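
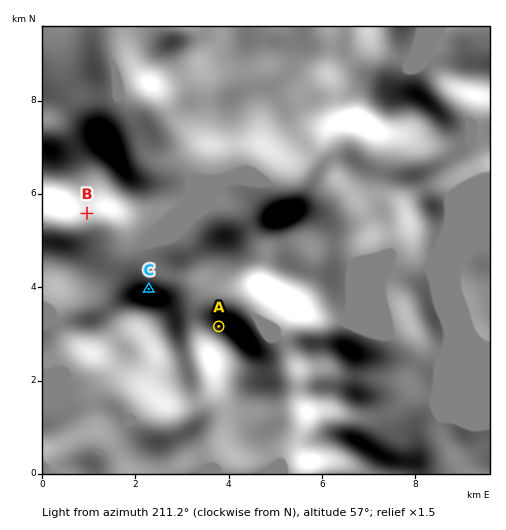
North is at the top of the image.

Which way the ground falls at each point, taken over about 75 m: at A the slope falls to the N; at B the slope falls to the S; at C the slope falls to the N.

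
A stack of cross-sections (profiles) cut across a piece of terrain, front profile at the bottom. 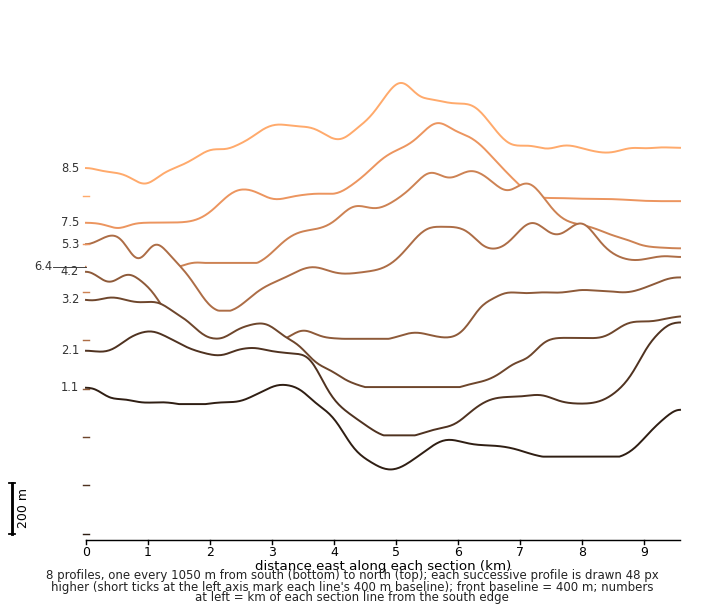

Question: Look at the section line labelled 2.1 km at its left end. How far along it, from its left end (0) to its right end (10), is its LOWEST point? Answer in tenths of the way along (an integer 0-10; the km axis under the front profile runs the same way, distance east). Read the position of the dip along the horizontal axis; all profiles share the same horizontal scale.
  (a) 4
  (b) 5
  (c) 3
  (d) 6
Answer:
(b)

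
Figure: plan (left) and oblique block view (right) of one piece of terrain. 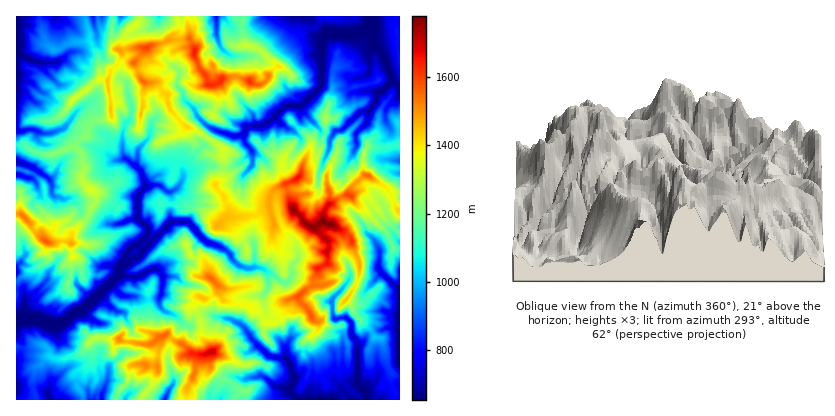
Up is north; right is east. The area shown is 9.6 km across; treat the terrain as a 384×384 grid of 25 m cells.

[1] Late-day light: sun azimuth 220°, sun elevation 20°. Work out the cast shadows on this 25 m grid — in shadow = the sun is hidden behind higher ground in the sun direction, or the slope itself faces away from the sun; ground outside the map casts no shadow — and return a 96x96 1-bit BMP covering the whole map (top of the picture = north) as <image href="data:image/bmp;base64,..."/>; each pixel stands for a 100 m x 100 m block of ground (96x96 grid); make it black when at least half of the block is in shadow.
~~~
<image width="96" height="96" href="data:image/bmp;base64,Qk2+BAAAAAAAAD4AAAAoAAAAYAAAAGAAAAABAAEAAAAAAIAEAAATCwAAEwsAAAIAAAAAAAAA////AAAAAAADAEAgOAUAAHwAAAAHAEQAAA0AAHgABgAHAMAADAwAAeAADAEAAAAAAAAA4+AAGAEAAAAAAAAD/4ADAAAAAAAABgQP/wACAAAAAAIADgAAfhgAAAEAAAIADgAAADgACAMAAAIADgBgAPgACAMAAAAu3gAB//gADAcAAAA/zgAH//gADAcAcAAPzgA///CAHAcAfABABh9//3AAHAcA/AAAAD///vAAHAfB+AADgH///PAAHAfP+AA/gf//+eAAPA8f+D//C///88AD+H8/+n/8////8RgAuH8//P////3/4BgBOF8P/f+///j/wAAH8D8A/f///+P/wAA/8/8AAPf//+H/gAA/5/8AAD/z/4AAAAB/B/8AAB+P/gAABAD/AAeAAAd+/wAADAH/iA/AAQD+PgEAPBD/jg/AAYD8HAeABjw/zgfAA4DCGD8AAj4Bx48AB6AuGP8eBn6AZ98ABzAfnOA//vgCI/8AA3Afv4B//8AH4/0AAjgH/AT//wAA4/0AAH+A/Az//xgAc/MgAH+OHBj//ggx8/MAAD/DAAD/8AB74/MAAPABAAH/EAAD4/IAA+BgAAv/MAAD5/BAAcCAAB//MAABx/FAAAAACB/8MAADB/tAw/gAAj/4MAAAj/MB8/wAAj/gAAADj/MB8f4ABz8AAAAPH/YD/v/jg34AACAAP80P/v//gf4AAGAA/9kf+7//gfgAAEDj/7A/+Zg/gDAAAMDn/+h//YAPBAAAAMHn/9h//QAPBAAAIIPz/pB//wAeAAABwAfx/bF//gA+AgADwA/79yF//AA/BgADgA/7jkN/4AAfT4AHgA/53AN/4A4H34AfgAf73QN/4D8D/AAfgAH77w//4H8HgAAHgNA78h//4H8HgABzwrj78H9/4H8PAAB9wx37+f8+AB8fAADuYw37/f/8ADf/AAAHtwD//f/gAHH+AAAB9gD9/f8AAHD+AAAAfAj+/f8AAHAkAAAB8Ah+ff8PwOBiAAAH8EJ+ff8fwOBgAAAP5sI/fP+/AAAgAAA/7tc/fP//wAAgAAD//v9//e//8AAgjAH///9////++AABwAf///3///wIAAAhwB////vz//wAAABhwD+P//fw/5wDAADhwH88d+/if5gHAADhwP54te/Dj5sHAADYgf+w4H+D59sOAADY4f4BwD/D8M8cAAD4w/gDgAPj/McQAAD4QfAHgAPj/+sHDgG4AeAHAADz/+MMPAG4B8AAABA3/+MYeEHwB4AAACAZ/AMQ4AHwQZCAHGHx/wABwAHh+aDIfMP5/5gDhwTB/YH//cf4fzwHbwQB94P//8/4ADwf7gUAB4P////8Azw/+MeAHAP////8A7g4AIQAGAf////8D7AAAYQAAAf/+//8BiAAAAwAAAf/x//8YAAAAAhhgA/8D//88AAAABh/8A/+f///8AAAABif+A/+f///cAAIgRiL/B/8f///AAAQxjjB/5/+f///AAAA5DDAf9/8f///AAAB4DTofh/8f//+AAAD4DT5/t/8P//8AAA="/>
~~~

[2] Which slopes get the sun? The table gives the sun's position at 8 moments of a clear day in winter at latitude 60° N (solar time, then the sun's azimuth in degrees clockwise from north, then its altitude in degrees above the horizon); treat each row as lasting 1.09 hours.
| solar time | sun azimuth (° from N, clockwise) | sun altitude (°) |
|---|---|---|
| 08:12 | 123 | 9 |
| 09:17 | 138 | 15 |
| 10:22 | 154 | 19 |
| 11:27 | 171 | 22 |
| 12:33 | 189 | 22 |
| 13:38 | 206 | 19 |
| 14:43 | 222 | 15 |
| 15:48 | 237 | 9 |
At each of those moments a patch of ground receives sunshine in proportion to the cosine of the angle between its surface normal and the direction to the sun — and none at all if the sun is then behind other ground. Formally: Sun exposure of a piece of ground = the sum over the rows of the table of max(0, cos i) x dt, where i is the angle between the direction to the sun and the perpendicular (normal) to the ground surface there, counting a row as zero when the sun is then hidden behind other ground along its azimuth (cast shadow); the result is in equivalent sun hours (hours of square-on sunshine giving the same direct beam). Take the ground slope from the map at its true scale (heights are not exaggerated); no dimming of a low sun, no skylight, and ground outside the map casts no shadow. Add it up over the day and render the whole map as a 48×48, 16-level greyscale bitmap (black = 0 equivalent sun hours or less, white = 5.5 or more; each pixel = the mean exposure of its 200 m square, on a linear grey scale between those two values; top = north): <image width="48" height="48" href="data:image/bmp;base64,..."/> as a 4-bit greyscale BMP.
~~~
<image width="48" height="48" href="data:image/bmp;base64,Qk32BAAAAAAAAHYAAAAoAAAAMAAAADAAAAABAAQAAAAAAIAEAAATCwAAEwsAABAAAAAAAAAAAAAAABEREQAiIiIAMzMzAERERABVVVUAZmZmAHd3dwCIiIgAmZmZAKqqqgC7u7sAzMzMAN3d3QDu7u4A////ACV0nMycdXo1upSKmppozMlCPKu7h5Z7mGiKe7mLllqmbYRIvKunJrY2Wam6iEd5lrm8lrq6hWffzbVWvOlhABbcVbuGqHqlmnmr20eadZzc+3a1jNzO653IWoqqm2q5hGRr7smJmnVWRFjtz879iaRDbOu6mmmrhJdnUlrZjIIABHV7q+tyAABWms65mkiqhmeHEASrqbzM7JdyABVFMRaXf//MqUWrdhUgABVHuIcxGLgQAAAzIVlqRe//tUiqhzEAABNQAAEDMRIAAABFI4rseFvapp9wJjAAAAEAAAAAAAAAAQABWYrczP60VIuHZlRFdiAAEAAAAAAEUzRZm4R7/ZMxRYNEVpnOuYQQABEQAABIvc7+x1acvFIBrpqpuHh53vkxEiAAEAA2ust1IRRWqUNBGoS6Z2yFOsRTEQIjUQRjEHy7zIEQA77XAqNMl8zGZXO1QREBIgIDWsQRJEIQATh6UGkCOG7KmniHdCIQAANphzIQAAA1I1uWYmoxWnSuqsyUACI1MTVkEyMAABWWNobNg4hiiqjdxZ2ay3MhfduZYxEAdYuodCJWWJaDe6ht76WN/IUxFKunEAADZnuWV4mKq5djS4vuu6mGe8tzISN0AAFrdWmHaZWpqoZGZL2RECUgAo3nMhARAa/7qqiXne5Ut0Npec0xJAOWEAEyNxEABruaq5iI38nNc0aqiOYgATA6lmEBelMyaUSJq5ha6QFBIkeHjjEAAAIquqxSuprMpBJEE3dZswA0VXhmeBIAAAFGumQyd3ZURGhCFWZ3EQAXipV1g0IRAUasqXZBEhAlaJhCJVV1AhAROIpohiMCA3qUJJvEABYmaKUhEzNqdBAhAEarQgAAA0ZREkViVoh1QyNkATARbIEhAD3DAUECdFRWMiMSm5Z4VBAUICAgA1ICAAIRFBN7p2ZVYwAmqZiIhmmDIBFSEmICAAERAe/7vadVWISGrKmIepiJICdCAVQRIARVaMcQAnc2iYe2ju3Lo3cwAmIRECQhMAJkaBAAEjW7d5jORJ3+rFAABBEAACIQIgFEARACECVXi9e9RDWNswACAAAAAQExAAADAnrN6zRYz8Y4ZWiCAElSIQAAMAGrUAACFVEAGKNEOXlouJszBYR9hEABAAVTdwADEFIAIrtUZ4dGmrYhIUzJbbYgAAE1EnUBEEFER0zHZ1NXiZdUvdymvv+2IAAiQAIhMUc1YAGKmFRYy1RJ//+77/7ruUABMiERBFJVEjIVx0R8qXdXSGvO3I3K/VETQiR6Q2ZAFDESJImjACYluBFGEQWepEEkVlISVoYgAAI0E4rod3J5kRAAAABnISAliFUzR0A1UjMUElk5x1u8oQAAAAEAIyEjQkM0VmrcqGRWB8eb26jJhQABJEERFFMjQiU0d2h2EmiEJQARJqplFBARQhEiI0MhATVWh2c0ESBCRAEAAAIjJAAAEAEiI1UyJFVmd2JTEBRxNQIxAAATRAADUhEREUaImZdmdmVREnlRFAASAAEiJRAlZyIiESOZd5dmVQ=="/>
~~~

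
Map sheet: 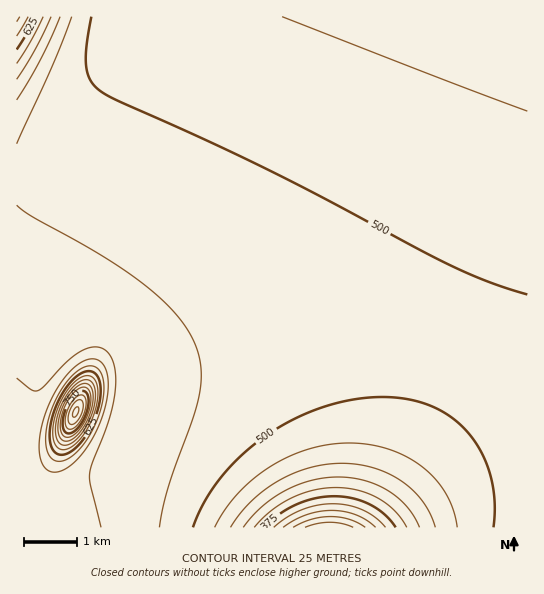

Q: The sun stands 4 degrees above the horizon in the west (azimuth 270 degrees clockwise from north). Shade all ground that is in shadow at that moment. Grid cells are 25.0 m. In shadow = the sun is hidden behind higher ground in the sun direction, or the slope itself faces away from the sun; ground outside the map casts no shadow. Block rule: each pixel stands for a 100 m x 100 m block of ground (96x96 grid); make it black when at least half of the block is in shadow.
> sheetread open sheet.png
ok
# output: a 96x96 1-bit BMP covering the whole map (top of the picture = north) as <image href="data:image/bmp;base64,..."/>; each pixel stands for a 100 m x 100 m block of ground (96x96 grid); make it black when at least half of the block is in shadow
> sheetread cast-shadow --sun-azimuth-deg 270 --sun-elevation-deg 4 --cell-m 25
<image width="96" height="96" href="data:image/bmp;base64,Qk2+BAAAAAAAAD4AAAAoAAAAYAAAAGAAAAABAAEAAAAAAIAEAAATCwAAEwsAAAIAAAAAAAAA////AAAAAAAAAAAAB////wAAAAAAAAAAA////gAAAAAAAAAAAf///AAAAAAAAAAAAP//8AAAAAAAAAAAAD//wAAAAAAAAAAAAA/+AAAAAAAAAAAAAAAAAAAAAAAAAAAAAAAAAAAAAAAAAAAAAAAAAAAAAAAAAAAAAAAAAAAAAAAAAAAAAAAAAAAAAAAAeAAAAAAAAAAAAAAAfwAAAAAAAAAAAAAAf/AAAAAAAAAAAAAAf/+AAAAAAAAAAAAAf//+AAAAAAAAAAAAP///+AAAAAAAAAAAP/////AAAAAAAAAAP//////AAAAAAAAAH//////+AAAAAAAAH///////wAAAAAAAH///////4AAAAAAAD///////wAAAAAAAD///////AAAAAAAAD//////4AAAAAAAAB/////8AAAAAAAAAB////8AAAAAAAAAAB///+AAAAAAAAAAAA///AAAAAAAAAAAAA//gAAAAAAAAAAAAAf8AAAAAAAAAAAAAAPgAAAAAAAAAAAAAAEAAAAAAAAAAAAAAAAAAAAAAAAAAAAAAAAAAAAAAAAAAAAAAAAAAAAAAAAAAAAAAAAAAAAAAAAAAAAAAAAAAAAAAAAAAAAAAAAAAAAAAAAAAAAAAAAAAAAAAAAAAAAAAAAAAAAAAAAAAAAAAAAAAAAAAAAAAAAAAAAAAAAAAAAAAAAAAAAAAAAAAAAAAAAAAAAAAAAAAAAAAAAAAAAAAAAAAAAAAAAAAAAAAAAAAAAAAAAAAAAAAAAAAAAAAAAAAAAAAAAAAAAAAAAAAAAAAAAAAAAAAAAAAAAAAAAAAAAAAAAAAAAAAAAAAAAAAAAAAAAAAAAAAAAAAAAAAAAAAAAAAAAAAAAAAAAAAAAAAAAAAAAAAAAAAAAAAAAAAAAAAAAAAAAAAAAAAAAAAAAAAAAAAAAAAAAAAAAAAAAAAAAAAAAAAAAAAAAAAAAAAAAAAAAAAAAAAAAAAAAAAAAAAAAAAAAAAAAAAAAAAAAAAAAAAAAAAAAAAAAAAAAAAAAAAAAAAAAAAAAAAAAAAAAAAAAAAAAAAAAAAAAAAAAAAAAAAAAAAAAAAAAAAAAAAAAAAAAAAAAAAAAAAAAAAAAAAAAAAAAAAAAAAAAAAAAAAAAAAAAAAAAAAAAAAAAAAAAAAAAAAAAAAAAAAAAAAAAAAAAAAAAAAAAAAAAAAAAAAAAAAAAAAAAAAAAAAAAAAAAAAAAAAAAAAAAAAAAAAAAAAAAAAAAAAAAAAAAAAAAAAAAAAAACAAAAAAAAAAAAAAADgAAAAAAAAAAAAAAD4AAAAAAAAAAAAAAD+AAAAAAAAAAAAAAD/gAAAAAAAAAAAAAD/4AAAAAAAAAAAAAD/8AAAAAAAAAAAAAD//AAAAAAAAAAAAAD//wAAAAAAAAAAAAD//4AAAAAAAAAAAAD//+AAAAAAAAAAAAD///gAAAAAAAAAAAD///wAAAAAAAAAAAD///8AAAAAAAAAAAD///+AAAAAAAAAAAD////gAAAAAAAAAAD////wAAAAAAAAAAA="/>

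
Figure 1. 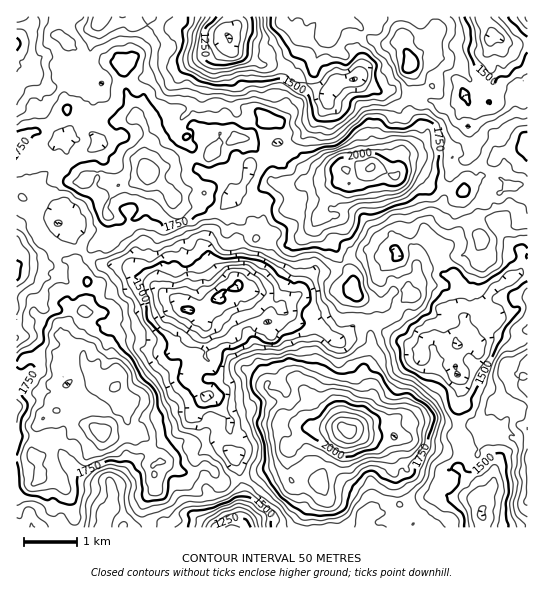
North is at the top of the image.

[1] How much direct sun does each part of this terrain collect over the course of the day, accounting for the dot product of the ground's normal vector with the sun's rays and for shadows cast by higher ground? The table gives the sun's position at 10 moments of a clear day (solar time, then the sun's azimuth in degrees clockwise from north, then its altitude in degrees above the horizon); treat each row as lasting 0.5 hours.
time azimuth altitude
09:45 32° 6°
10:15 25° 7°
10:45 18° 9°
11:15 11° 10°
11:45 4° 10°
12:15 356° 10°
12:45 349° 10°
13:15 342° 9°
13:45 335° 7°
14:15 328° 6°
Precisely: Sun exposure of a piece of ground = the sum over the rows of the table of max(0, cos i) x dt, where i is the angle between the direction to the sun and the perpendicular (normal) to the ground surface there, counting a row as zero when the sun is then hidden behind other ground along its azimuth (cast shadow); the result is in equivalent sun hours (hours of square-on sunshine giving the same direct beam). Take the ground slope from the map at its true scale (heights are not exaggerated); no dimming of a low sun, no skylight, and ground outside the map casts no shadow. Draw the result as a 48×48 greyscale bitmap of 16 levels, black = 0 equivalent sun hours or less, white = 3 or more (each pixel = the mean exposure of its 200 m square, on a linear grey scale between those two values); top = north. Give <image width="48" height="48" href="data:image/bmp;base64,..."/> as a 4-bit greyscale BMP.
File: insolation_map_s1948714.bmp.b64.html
<image width="48" height="48" href="data:image/bmp;base64,Qk32BAAAAAAAAHYAAAAoAAAAMAAAADAAAAABAAQAAAAAAIAEAAATCwAAEwsAABAAAAAAAAAAAAAAABEREQAiIiIAMzMzAERERABVVVUAZmZmAHd3dwCIiIgAmZmZAKqqqgC7u7sAzMzMAN3d3QDu7u4A////AAAAAAAAAAAAAAAAABAAAAAAARE2VURDEAAAARAAAAAAAAAAAAAAAAAAABJWeEEkIBAAAAAAAAAAAAAAAAAAAAAAABNFRSAUZBAAEgAAAiIQEQAAAAAAAAAAAAARAAACVTQiQgAAASEAEAQyABIzMAAAAAASMwABIzNUUQAAADIVcleGQhEBIAAAAAEhExAAVEI1IRAAAVdlaqdGZBAAAAAAAAAQASEANHdkABAAABeGNGICMzMQAAAAEAATREEAFUMRERASETR5lzMxEkYQAQETNEUiQhIiI0MAEziEJmVZyVNBI0RFVWhlQmQiIzQiNHdhFZlyITV2aHUTVmiJq+7amWd3iIQQNiZ2NCICIiaGSpUyFIiXfO/s797aZlZDEDNGdSEiZ4eHYRJDAVY2m9zJjO3ZVWVjEFhkRDM1W9lnQREjVWJYruyZnO65mFUxJRNjISSFeblTNYQTi4msqsl7mcyYYjVSMjE1JGiduoZ0RVaardzrq6mnVmQzMTd4hslVVWeqtzRHdVjd3e/Lu7uXhhETRWRavJljRqqHQjRlZmd3mZq7kxNlUQASESI3ZhFHeHdmZolkIRNFYzVUIAAkEAAAAAFGREJ6pSEiV3EAAAASIAEQAAABEAAAIQETeGZlV2dmVRAAAAAAAAAAAAABEQARAAAAFFhVZ5Z5hAAAAAAAAAAAABAlQhEgAAASI6l3hzRFMAAAAAAAAAAAAjRTIzUyEQACiWZWUWmDAAAAAAAAAAAAACUxE0RUIAAAFTNDJXMAAAAAAAAAAAAAAAAQASIyAAEBABIRWDAAAAAAAAAAAAAAAAAAAAMgExEzERAVh1IQAAAAAAAAACIAAAAAAAAAATEiAAFGRFUQAAAAAAABQyNAAAAAAAAAABdyABNTIBEAEAAAAAABIQAzAAAAAAAAABQQERMhAAFDAAABARVREiFFUgAAAAAAAAAAEhMwAAJAAAAiQRR2IUMkQQAAAAAAEAEQAFUgAAAQAABWNTEUMAISEAAAAAABJDJDASASRCNHQQJ3d2IEZGdUQzIAABETaGMkZAAEWKeYVFQjMQAhOJmHZDQyR1ITWaYjIDQ0Zol1V5h1MQEAA1arvLrMqXMjRGdCABJGdld2moiZVkIAFVac////yXdlNGZlQkIiJEEjRnZ0M3REQAJ73+yq3upkZ3VmZqdiASEBAVZWR3qpQAR5zN3Kv/qHeGeXjLiEEjVlQ1VEmZeVNqc1vM3duYvchnnKimZnZWZmaGd3eXmIrbdVRFe9x2eEVVZniHd4iHZTZ3jLq+7u2ovnACipZiEBMxIlVGljZUM0V4iLvv+87t2SAAEiEAAjMQR1ZlRDNCEBElZ53t/+zLUBAAABEQASEEeal0I0Q1QjIkQ1ea39YzEBAAAAAUQxE1lnh3MSAUaKl0MRNFhmQREBACIAAllEZWR2RiQwJXq6unVzIzI2YgAREBATY0ZTIjVDIQNXd2qru3ZkEQAVQQATRBAoeJhTNFQAABFFURNncxIBIAABNDIQRjRSWbhohoYQEQ=="/>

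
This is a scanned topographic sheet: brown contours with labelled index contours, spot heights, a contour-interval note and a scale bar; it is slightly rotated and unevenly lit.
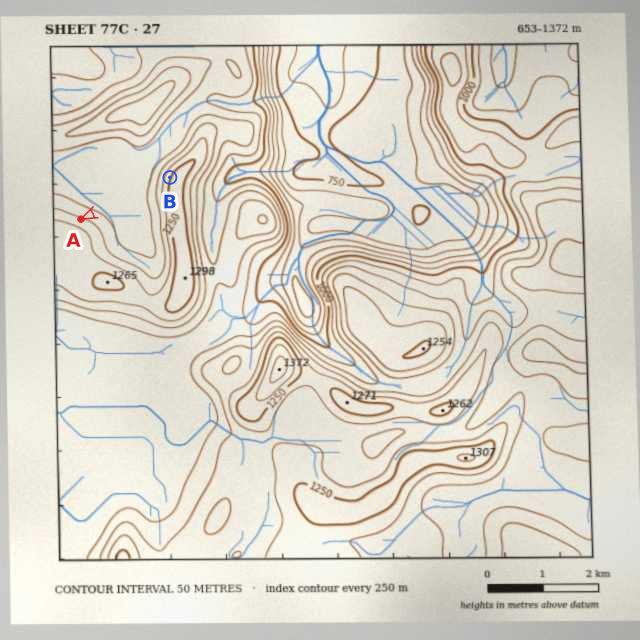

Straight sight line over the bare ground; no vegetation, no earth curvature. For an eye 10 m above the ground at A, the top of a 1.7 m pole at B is in view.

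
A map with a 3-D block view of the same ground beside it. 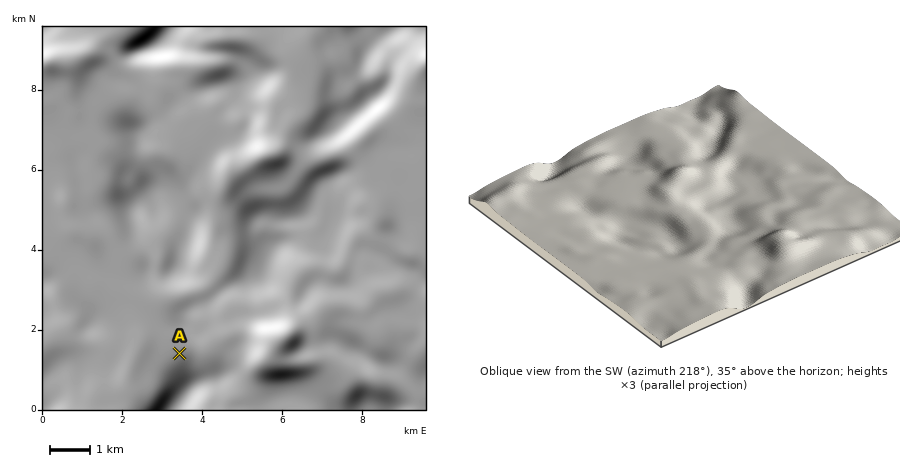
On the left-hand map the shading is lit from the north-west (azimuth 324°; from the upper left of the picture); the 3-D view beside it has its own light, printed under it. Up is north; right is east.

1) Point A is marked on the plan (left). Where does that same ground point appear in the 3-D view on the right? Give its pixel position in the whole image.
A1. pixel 722 276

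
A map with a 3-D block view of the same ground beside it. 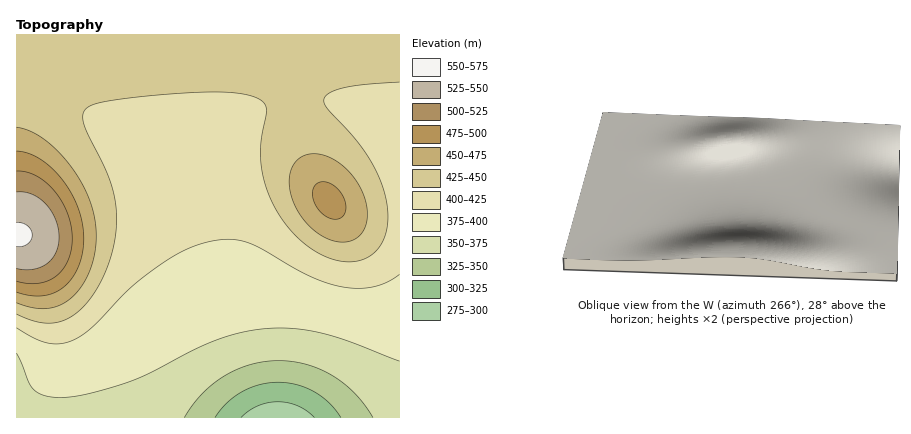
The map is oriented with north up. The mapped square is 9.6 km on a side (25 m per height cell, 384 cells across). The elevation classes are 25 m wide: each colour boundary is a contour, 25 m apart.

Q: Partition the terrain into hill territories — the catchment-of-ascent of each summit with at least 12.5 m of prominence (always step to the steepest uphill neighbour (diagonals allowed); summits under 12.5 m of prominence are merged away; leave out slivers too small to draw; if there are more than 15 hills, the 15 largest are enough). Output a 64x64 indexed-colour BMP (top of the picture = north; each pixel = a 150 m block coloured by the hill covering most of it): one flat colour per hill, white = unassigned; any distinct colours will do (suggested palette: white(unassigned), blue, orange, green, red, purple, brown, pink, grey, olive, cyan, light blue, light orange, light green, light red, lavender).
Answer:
<image width="64" height="64" href="data:image/bmp;base64,Qk12CAAAAAAAAHYAAAAoAAAAQAAAAEAAAAABAAQAAAAAAAAIAAATCwAAEwsAABAAAAAAAAAA////ALR3HwAOf/8ALKAsACgn1gC9Z5QAS1aMAMJ34wB/f38AIr28AM++FwDox64AeLv/AIrfmACWmP8A1bDFABEREREREREREREREREREREREREREiIiIiIiIiIiIiIiERERERERERERERERERERERERERESIiIiIiIiIiIiIiIRERERERERERERERERERERERERESIiIiIiIiIiIiIiIhERERERERERERERERERERERERERIiIiIiIiIiIiIiIiEREREREREREREREREREREREREREiIiIiIiIiIiIiIiIREREREREREREREREREREREREREiIiIiIiIiIiIiIiIhERERERERERERERERERERERERESIiIiIiIiIiIiIiIiERERERERERERERERERERERERESIiIiIiIiIiIiIiIiIRERERERERERERERERERERERERIiIiIiIiIiIiIiIiIhEREREREREREREREREREREREREiIiIiIiIiIiIiIiIiEREREREREREREREREREREREREiIiIiIiIiIiIiIiIiIRERERERERERERERERERERERESIiIiIiIiIiIiIiIiIhERERERERERERERERERERERERIiIiIiIiIiIiIiIiIiERERERERERERERERERERERERIiIiIiIiIiIiIiIiIiIREREREREREREREREREREREREiIiIiIiIiIiIiIiIiIhERERERERERERERERERERERESIiIiIiIiIiIiIiIiIiERERERERERERERERERERERERIiIiIiIiIiIiIiIiIiIRERERERERERERERERERERERIiIiIiIiIiIiIiIiIiIhEREREREREREREREREREREREiIiIiIiIiIiIiIiIiIiERERERERERERERERERERERESIiIiIiIiIiIiIiIiIiIRERERERERERERERERERERERIiIiIiIiIiIiIiIiIiIhEREREREREREREREREREREREiIiIiIiIiIiIiIiIiIiERERERERERERERERERERERESIiIiIiIiIiIiIiIiIiIRERERERERERERERERERERERIiIiIiIiIiIiIiIiIiIhERERERERERERERERERERERIiIiIiIiIiIiIiIiIiIiEREREREREREREREREREREREiIiIiIiIiIiIiIiIiIiIRERERERERERERERERERERESIiIiIiIiIiIiIiIiIiIhERERERERERERERERERERERIiIiIiIiIiIiIiIiIiIiEREREREREREREREREREREREiIiIiIiIiIiIiIiIiIiIRERERERERERERERERERERESIiIiIiIiIiIiIiIiIiIhERERERERERERERERERERERIiIiIiIiIiIiIiIiIiIiERERERERERERERERERERERIiIiIiIiIiIiIiIiIiIiIREREREREREREREREREREREiIiIiIiIiIiIiIiIiIiIhERERERERERERERERERERESIiIiIiIiIiIiIiIiIiIiERERERERERERERERERERERIiIiIiIiIiIiIiIiIiIiIREREREREREREREREREREREiIiIiIiIiIiIiIiIiIiIhERERERERERERERERERERESIiIiIiIiIiIiIiIiIiIiERERERERERERERERERERERIiIiIiIiIiIiIiIiIiIiIREREREREREREREREREREREiIiIiIiIiIiIiIiIiIiIhERERERERERERERERERERESIiIiIiIiIiIiIiIiIiIiERERERERERERERERERERERIiIiIiIiIiIiIiIiIiIiIREREREREREREREREREREREiIiIiIiIiIiIiIiIiIiIhERERERERERERERERERERERIiIiIiIiIiIiIiIiIiIiEREREREREREREREREREREREiIiIiIiIiIiIiIiIiIiIRERERERERERERERERERERESIiIiIiIiIiIiIiIiIiIhEREREREREREREREREREREREiIiIiIiIiIiIiIiIiIiERERERERERERERERERERERESIiIiIiIiIiIiIiIiIiEREREREREREREREREREREREREiIiIiIiIiIiIiIiIiERERERERERERERERERERERERERIiIiIiIiIiIiIiIiERERERERERERERERERERERERERESIiIiIiIiIiIiIhEREREREREREREREREREREREREREREiIiIiIiIiIiIhERERERERERERERERERERERERERERERIiIiIiIiIiIRERERERERERERERERERERERERERERERERIiIiIiIhERERERERERERERERERERERERERERERERERERERERERERERERERERERERERERERERERERERERERERERERERERERERERERERERERERERERERERERERERERERERERERERERERERERERERERERERERERERERERERERERERERERERERERERERERERERERERERERERERERERERERERERERERERERERERERERERERERERERERERERERERERERERERERERERERERERERERERERERERERERERERERERERERERERERERERERERERERERERERERERERERERERERERERERERERERERERERERERERERERERERERERERERERERERERERERERERERERERERERERERERERERERERERERERERERERERERERERERERERERERERERERERERERERERERERERERERERERERERERER"/>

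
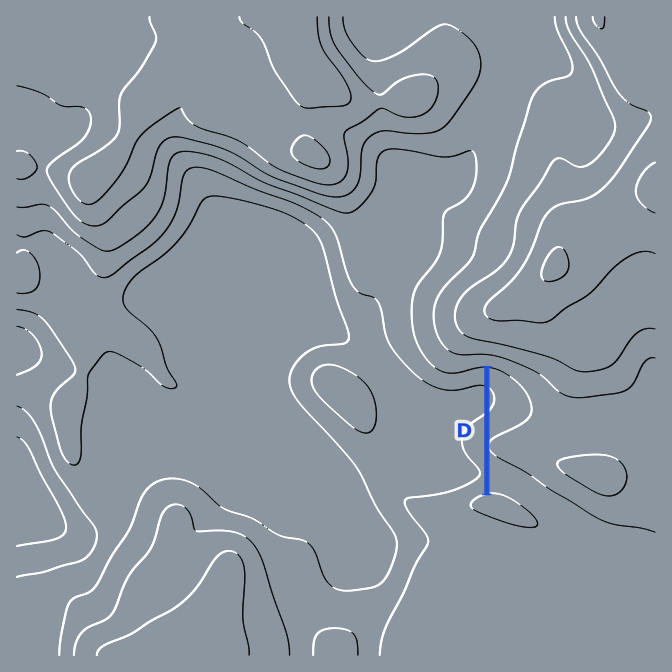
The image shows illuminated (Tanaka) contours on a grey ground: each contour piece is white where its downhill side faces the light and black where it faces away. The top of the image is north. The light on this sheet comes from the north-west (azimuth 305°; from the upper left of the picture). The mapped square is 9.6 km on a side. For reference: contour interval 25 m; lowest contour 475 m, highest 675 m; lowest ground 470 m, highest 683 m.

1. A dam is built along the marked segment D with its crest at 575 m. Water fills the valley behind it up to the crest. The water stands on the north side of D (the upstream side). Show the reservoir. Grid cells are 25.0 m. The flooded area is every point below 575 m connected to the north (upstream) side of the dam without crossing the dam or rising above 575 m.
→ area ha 47.2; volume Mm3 5.01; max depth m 28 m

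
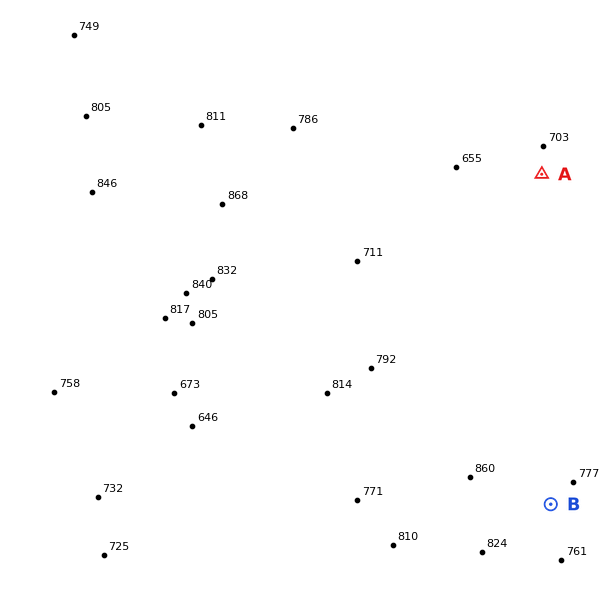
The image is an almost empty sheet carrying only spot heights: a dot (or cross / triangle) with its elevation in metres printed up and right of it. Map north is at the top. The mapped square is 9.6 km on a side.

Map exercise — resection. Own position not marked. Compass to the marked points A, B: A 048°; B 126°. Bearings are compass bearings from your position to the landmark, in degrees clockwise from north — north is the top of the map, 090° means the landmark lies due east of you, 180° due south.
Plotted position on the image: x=343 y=353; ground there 785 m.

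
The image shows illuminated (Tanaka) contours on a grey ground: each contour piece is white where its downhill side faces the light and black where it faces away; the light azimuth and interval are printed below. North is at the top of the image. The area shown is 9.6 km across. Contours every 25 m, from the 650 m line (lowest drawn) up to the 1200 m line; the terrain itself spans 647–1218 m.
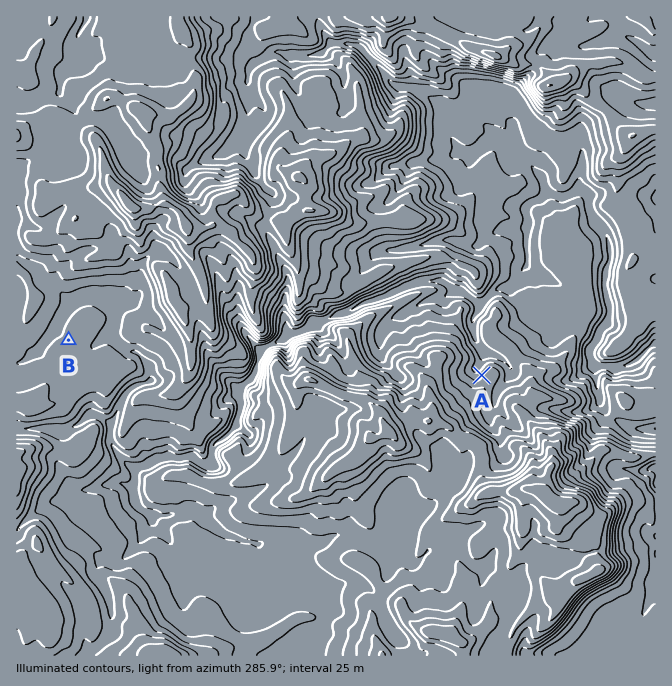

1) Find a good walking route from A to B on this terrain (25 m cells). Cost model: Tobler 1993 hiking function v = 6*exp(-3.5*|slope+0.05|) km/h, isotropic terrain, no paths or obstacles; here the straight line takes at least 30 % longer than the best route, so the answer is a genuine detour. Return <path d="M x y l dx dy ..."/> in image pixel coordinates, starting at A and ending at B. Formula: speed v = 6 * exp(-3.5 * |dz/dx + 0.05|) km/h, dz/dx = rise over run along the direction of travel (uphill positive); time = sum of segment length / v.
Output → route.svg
<path d="M482 375l-4 2-1 0-3-2-4-3-2-4 0-10-3-6-3-4-4-6-3-4-23-11-14 0-3-2-13 0-14-7-6-6-4-2-11 0-17 8-20 0-40 20-3 4-3 1-9 0-7 4-8 8-3 2 0 1-2 4-6 6-4 2-8 0-7-3-13 0-3 1-4 4-16 8-7 0-3-2-5-10-2-1-10-5-5-5-10-5-2 0-13-7-9 0-10-5-50 0"/>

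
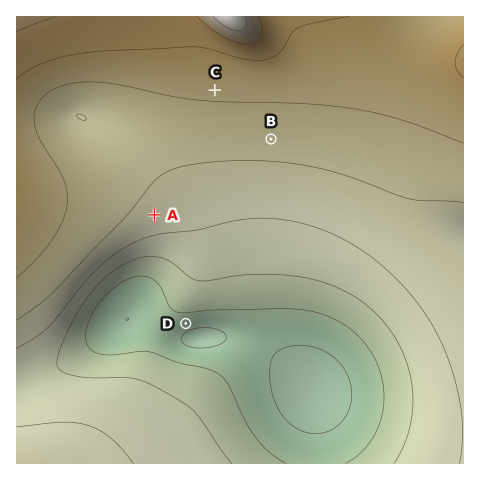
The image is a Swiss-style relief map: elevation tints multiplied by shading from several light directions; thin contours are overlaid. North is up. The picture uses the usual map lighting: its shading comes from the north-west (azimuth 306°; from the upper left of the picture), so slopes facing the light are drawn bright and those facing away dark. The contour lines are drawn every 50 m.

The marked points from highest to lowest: C B A D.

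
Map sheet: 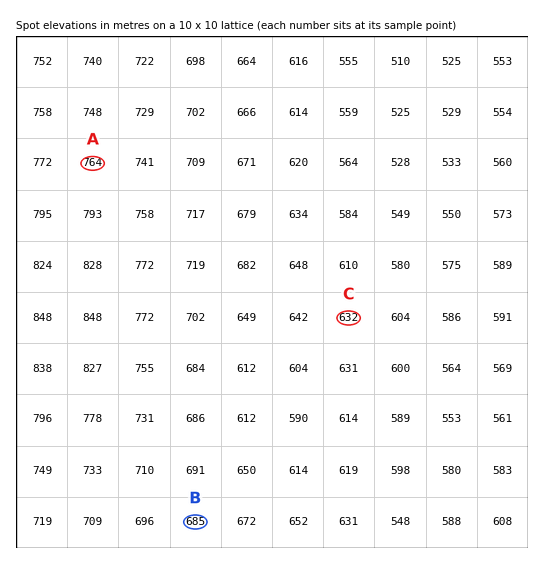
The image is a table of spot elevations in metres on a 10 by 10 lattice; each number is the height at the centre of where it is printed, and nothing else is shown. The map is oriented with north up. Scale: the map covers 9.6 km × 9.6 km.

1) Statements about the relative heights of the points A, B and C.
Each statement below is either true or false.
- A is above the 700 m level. true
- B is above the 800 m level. false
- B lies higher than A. false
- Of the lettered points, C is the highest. false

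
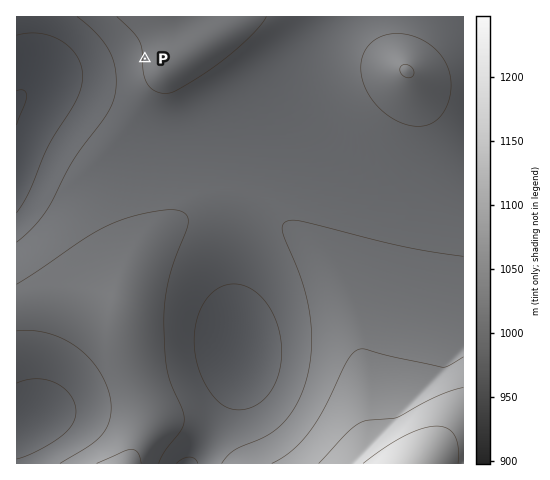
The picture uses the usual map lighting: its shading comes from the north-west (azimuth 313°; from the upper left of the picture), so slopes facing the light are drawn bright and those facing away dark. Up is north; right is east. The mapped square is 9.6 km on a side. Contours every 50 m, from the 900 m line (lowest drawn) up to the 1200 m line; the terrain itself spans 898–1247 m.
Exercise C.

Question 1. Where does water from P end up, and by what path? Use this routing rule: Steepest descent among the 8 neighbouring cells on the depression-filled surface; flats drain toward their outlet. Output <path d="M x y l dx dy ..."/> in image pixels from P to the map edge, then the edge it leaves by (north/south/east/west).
<path d="M145 59l-55 0-1 1-4 0-1 1-3 0-11 3-21 11-10 7-12 9-10 11"/>
exit: west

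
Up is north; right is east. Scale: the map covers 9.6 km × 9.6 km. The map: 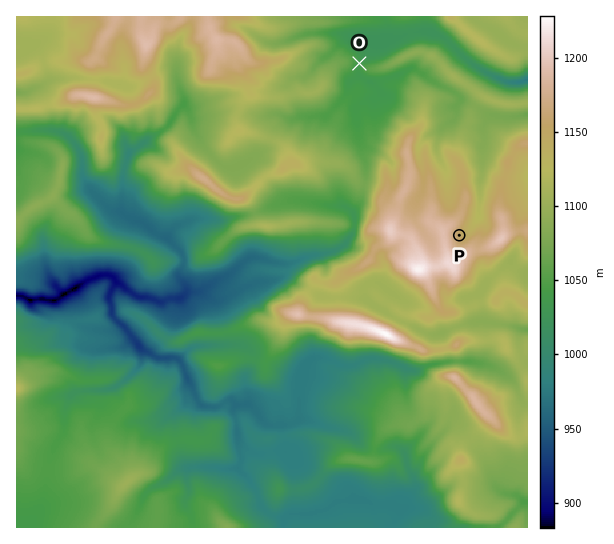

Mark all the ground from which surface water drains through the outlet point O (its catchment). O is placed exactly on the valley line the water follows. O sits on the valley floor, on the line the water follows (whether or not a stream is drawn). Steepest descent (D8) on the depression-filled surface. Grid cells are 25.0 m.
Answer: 8.951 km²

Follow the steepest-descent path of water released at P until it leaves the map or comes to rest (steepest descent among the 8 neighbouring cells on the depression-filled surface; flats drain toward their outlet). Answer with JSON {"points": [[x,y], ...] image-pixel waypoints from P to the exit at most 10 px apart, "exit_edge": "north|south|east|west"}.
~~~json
{"points": [[459, 235], [470, 229], [478, 218], [479, 207], [479, 197], [479, 186], [482, 175], [482, 165], [482, 154], [483, 143], [483, 133], [486, 122], [495, 115], [506, 117], [517, 117], [527, 115]], "exit_edge": "east"}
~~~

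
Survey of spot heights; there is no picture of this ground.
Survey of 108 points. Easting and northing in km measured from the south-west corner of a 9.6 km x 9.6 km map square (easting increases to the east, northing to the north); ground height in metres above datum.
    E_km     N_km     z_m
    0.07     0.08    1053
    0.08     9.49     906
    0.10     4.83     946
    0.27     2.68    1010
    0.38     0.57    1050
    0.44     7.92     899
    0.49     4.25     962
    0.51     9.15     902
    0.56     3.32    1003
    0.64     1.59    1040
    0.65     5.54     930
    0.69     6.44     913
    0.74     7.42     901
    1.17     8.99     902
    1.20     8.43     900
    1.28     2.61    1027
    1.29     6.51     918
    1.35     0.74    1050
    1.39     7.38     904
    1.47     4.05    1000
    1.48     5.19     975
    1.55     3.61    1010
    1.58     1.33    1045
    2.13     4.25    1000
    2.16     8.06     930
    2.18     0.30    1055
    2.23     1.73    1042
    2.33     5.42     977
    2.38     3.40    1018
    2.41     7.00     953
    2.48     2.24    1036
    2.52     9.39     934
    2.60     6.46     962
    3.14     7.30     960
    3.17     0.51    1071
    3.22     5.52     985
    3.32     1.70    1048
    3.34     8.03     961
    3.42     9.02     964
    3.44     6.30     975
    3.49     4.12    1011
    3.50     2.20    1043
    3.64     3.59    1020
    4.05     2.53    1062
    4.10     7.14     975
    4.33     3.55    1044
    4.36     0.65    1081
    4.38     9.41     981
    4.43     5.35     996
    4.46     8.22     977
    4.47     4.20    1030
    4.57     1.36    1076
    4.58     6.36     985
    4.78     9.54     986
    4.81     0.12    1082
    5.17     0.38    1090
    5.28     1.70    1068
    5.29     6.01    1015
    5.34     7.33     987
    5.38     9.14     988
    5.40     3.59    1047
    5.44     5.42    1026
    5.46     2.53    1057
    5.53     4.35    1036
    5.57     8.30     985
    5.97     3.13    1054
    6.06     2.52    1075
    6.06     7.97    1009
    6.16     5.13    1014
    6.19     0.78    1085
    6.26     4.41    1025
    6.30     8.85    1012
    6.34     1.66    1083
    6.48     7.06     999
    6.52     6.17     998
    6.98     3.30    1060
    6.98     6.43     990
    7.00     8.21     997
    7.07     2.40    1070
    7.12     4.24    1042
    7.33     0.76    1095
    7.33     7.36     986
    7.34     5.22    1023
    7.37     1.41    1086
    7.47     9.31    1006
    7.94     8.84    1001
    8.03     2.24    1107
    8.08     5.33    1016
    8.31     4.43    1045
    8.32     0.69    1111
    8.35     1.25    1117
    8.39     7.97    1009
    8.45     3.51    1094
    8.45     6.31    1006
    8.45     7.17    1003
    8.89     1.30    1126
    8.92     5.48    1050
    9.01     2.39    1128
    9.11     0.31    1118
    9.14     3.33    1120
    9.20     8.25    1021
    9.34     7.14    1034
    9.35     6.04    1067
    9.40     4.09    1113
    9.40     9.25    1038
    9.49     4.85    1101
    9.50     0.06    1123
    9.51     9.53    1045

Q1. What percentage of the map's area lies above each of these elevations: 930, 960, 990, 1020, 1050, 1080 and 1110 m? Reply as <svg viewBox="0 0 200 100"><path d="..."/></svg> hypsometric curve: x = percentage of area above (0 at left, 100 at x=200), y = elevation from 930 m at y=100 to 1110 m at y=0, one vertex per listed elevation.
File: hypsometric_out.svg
<svg viewBox="0 0 200 100"><path d="M183 100l-10-17-30-16-46-17-38-17-30-16-18-17"/></svg>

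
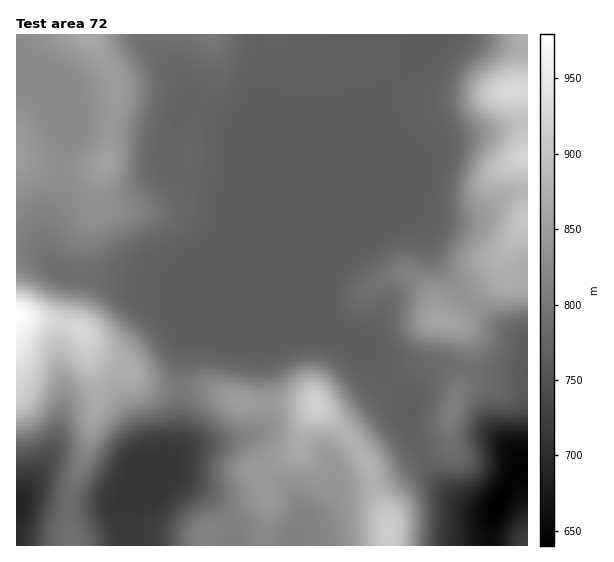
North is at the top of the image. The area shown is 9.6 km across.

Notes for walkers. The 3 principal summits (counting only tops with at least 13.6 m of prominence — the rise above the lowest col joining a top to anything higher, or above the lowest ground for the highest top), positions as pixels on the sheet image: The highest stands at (514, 91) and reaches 930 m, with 159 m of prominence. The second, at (315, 404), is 919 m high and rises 119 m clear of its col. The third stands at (390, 529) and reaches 913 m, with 39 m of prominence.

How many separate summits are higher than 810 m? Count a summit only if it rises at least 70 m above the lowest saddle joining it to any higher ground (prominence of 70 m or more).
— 2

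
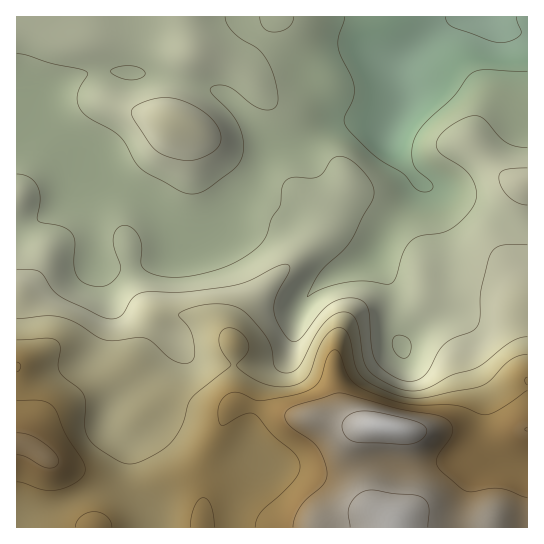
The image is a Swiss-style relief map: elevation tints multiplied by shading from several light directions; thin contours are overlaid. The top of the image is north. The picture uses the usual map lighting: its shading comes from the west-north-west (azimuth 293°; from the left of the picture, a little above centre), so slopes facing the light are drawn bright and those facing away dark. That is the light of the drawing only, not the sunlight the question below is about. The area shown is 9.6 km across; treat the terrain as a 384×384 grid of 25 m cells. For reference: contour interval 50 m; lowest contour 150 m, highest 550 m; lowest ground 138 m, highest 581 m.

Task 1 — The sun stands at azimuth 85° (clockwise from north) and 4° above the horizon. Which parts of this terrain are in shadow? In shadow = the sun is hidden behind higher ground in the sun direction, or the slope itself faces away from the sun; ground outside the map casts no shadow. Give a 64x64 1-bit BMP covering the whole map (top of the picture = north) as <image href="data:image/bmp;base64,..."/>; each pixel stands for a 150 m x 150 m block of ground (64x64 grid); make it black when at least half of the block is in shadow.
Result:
<image width="64" height="64" href="data:image/bmp;base64,Qk0+AgAAAAAAAD4AAAAoAAAAQAAAAEAAAAABAAEAAAAAAAACAAATCwAAEwsAAAIAAAAAAAAA////AAAAAAAAABwH+AAAAAAACAf4AAAAAAAAAfgAAAAAAAAA+AAAAAAAAAB4AAAAAAAAAHwAAAAAAAAAfgAAAAAAAAD/AAAAAAAAAf8AAAAAAAAD/wAAAAAADAP/AAAAAAAOB/wAAAAAAB8P8AAAAAAAHw/wAAAAAAAfh+AAAAAAAA+AAAAAAAAAB8AAAAAAAAADwP4AOAAAAAGB/gB4/AAAAYH+AP3+AAADwf4A/P4AAA/B/gD4fAAAD8D+APg8AAAPwP8AOAAAAA/A/wAAAAAAAQB/AAAAAA8AAD8AAAAAHwAAHwAAAAAfAAAPAAAAAAQAAAAAAAAAAAAAAAAAAAAAAAAAAIAAAAAAAAABgAAAAAAAAAOAAAAAAAAAAQAAAAAAAAAAAAAAAAAAAAAAAAAAAAAAAAAAAAAAAAAAAAAAAAAAAAAAAAAAAAAAAAPgAAAAAAAAD/gAAAAAAAAf+AAAAAAAAB/4AAAAAAAAH+AAB4AAAAB7wAAfwAAAAfgAAH/AAAAD+AAA/8AAAAf4AAD/wAAAA/gAAP+AAAAB/AAAD4AAAAB8AACAAAAAAAwAAYAAAAAAAAAAAAAAAAAAAAAAAAAAAAAAAAAAAAAAAAAAAAAAAAAAAAAAAAAAAAAAAAAAAAAAAAAAAAAAAAAAAAAAAAAAAAAAAAAAAAAAAAAAAAAAAAAAAA=="/>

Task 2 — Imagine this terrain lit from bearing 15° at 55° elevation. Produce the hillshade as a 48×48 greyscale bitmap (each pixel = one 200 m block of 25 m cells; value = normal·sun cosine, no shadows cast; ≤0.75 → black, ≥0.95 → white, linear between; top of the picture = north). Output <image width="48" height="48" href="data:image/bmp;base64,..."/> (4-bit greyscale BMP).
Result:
<image width="48" height="48" href="data:image/bmp;base64,Qk32BAAAAAAAAHYAAAAoAAAAMAAAADAAAAABAAQAAAAAAIAEAAATCwAAEwsAABAAAAAAAAAAAAAAABEREQAiIiIAMzMzAERERABVVVUAZmZmAHd3dwCIiIgAmZmZAKqqqgC7u7sAzMzMAN3d3QDu7u4A////AFVVVneHZlVEVmZVVmVWZlVFVmZmZmZmZkRFVniHZVVFVmZVZmZmdlVVZmZmZ3d3dzMzRWd3ZVRFVmZWZnd3d2ZneId3d3iJiCERI1ZmZVRFVmZWZmd3d2d4iIiIiIiZmBAAE0VndmVVVWZmZmZmZWZ4iIiIh3eIhwASNWeIh3dmVVZmZVVUREVnZmZ3d2ZmZhJGeJmYh3d2ZVVVVUMyIjNEMzNFZmZVREV4mZmHdnd2ZVVVVDEAEiIhAAEjRVZUM3iJmYh2VWZmZVVVQxAAEjMhASNEVWZlQ5mIh3ZlVVVmVVREMhABNFVFZ5mYd3d2ZpiHdmZVVVVVVVREQ0RWZ3ibzu7supiIiHd4d2VVVlVVZmVVZ5q6mZre///+y6mIiGeIiHZVVmZnd3eIm83Lqazv///ty6mHZlaImHZVVmd4iImavMy5h5zv/+26qqmGVVZ3d3dmVmeIh3iJmaqXVpvN3LmIiZmHd3dmZmd2Znd3ZVVVZ4h1RomrqYdmeIiImal2Zmd3d3d2VDNFZ4h1V5iIh2VWeIiIqrqYd3iZiHZlQzRoiJmGaZh3ZURWd3d3iaqZmZqph2VERFeaqZmHeamGZURWd2ZmZ4iau7qpdlVVVXmqmIiHirqGVUNFVmVVVniau7qYZneIiJqph2ZniruXZUREVVVVVXiJqqmHeKu7u7updlRWiruodlRFVVVVZoiImZh3ibzLu7uphlM1eaupdlVWZVVWZph3d3dmeJqqqqqZh2Q0VomYdlVmZVVWZoh3dmZVVnd3eIiIiHZUNFZ3ZVZmZlVWZod3ZlVEVmZmZmd3iIdlQ0RVVWZ2ZlVWZ3eHdlVFVmZVVVZmZ3h2VERFVWd3ZmZnd2eIdmVVZmZVVVVVVmd3ZVREVWd3d2Z3dkZ3d2Zmd2VVVVVVVWZmZlVEVWeId3ZmZTVndmZmdmVURFVVVVVWZlVUVniId2ZVQ1VmZmZmZlRDNEVVVVVVVVVVVnh3dmVDIndmZmZmVUMyI0RVVVVWZlVWZ3dmVUMyM5h2VVVVRDIRIjRFVWZmZlZ4iHZDMiI0VodmVVVVQhABIiNFVmd3ZmeJmGQhERJHiXZlVVVUMgABIiNFZmZmZomqqGMhESR4qmZlVVVDIQASIjRWZVZmaJqph1QzM0aJmVVVVUQyEBEiNFZ2VUVWeJmHdlVWZmeIiFVVVDIRASNFZ4iGVERWZ3dmVWZ3iIiHdlVVQyESJFZ4mql1REVWZlVVVWd4iIh2ZlVVRDNFZ4mru6hkRFVmVVVVVmZ3iId2ZlVVVFZ4maq6qXVDRWZmVVVmZmZmd3d2ZlVERWeIiImHZUM0VmZmVWZnZmVVZnd3d0QzNFZmZmVUMzNFZmZlZnd3ZlVVVniJiDMiIzREREQzM0VmZmVVZnd2VVVVZniZmTMzMzREREREVmZmZlVVZnZlREVWZ4mZiDNEREVVVVVWd3dmZVRFVmVENERWeIiHd0RVVVVVVVVmd3ZlVVVVVVVEREVWd3d2VVVVVVVVVVVWZ2ZlVVVVVVVEREVWZ3ZlVQ=="/>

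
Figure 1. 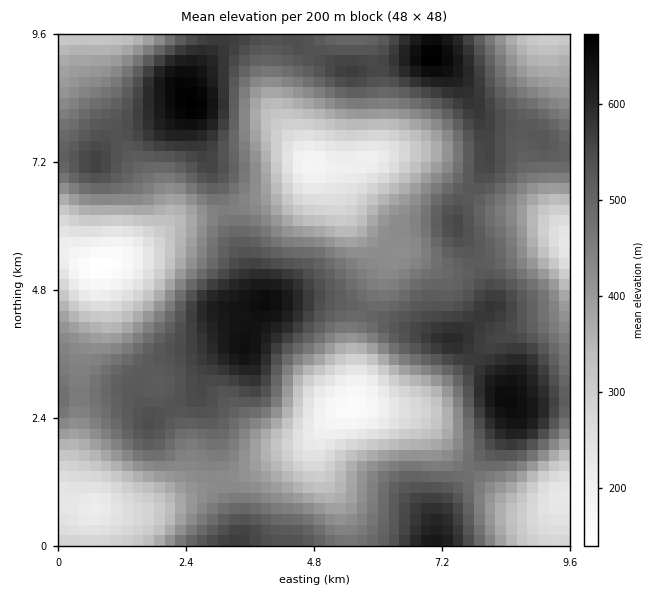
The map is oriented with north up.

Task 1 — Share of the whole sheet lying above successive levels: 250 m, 92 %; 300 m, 85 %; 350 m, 77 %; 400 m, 68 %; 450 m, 54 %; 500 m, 39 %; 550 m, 19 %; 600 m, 7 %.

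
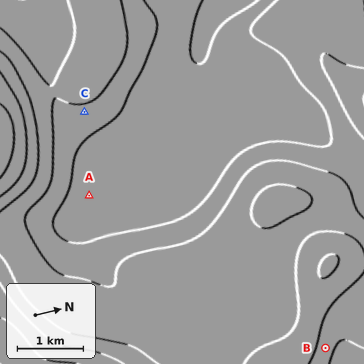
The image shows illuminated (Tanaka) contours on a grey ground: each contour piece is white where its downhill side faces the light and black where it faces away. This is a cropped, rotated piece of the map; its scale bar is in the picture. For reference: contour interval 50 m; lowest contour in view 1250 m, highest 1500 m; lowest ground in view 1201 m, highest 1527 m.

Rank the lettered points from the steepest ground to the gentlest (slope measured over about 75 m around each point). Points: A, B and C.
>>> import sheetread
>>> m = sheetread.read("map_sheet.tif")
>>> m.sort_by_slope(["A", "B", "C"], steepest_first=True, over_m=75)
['B', 'C', 'A']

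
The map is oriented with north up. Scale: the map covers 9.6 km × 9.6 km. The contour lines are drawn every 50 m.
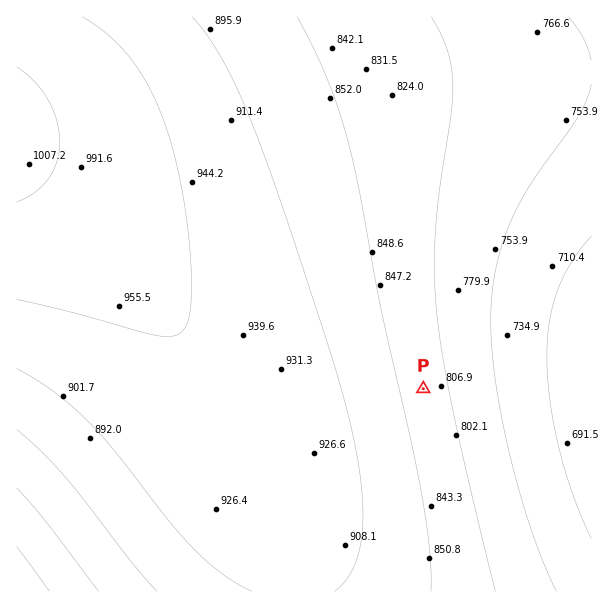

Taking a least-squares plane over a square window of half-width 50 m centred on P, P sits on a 4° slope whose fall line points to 78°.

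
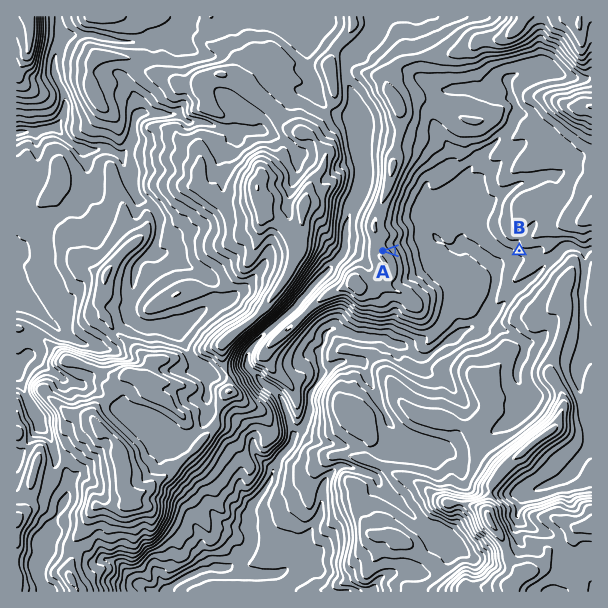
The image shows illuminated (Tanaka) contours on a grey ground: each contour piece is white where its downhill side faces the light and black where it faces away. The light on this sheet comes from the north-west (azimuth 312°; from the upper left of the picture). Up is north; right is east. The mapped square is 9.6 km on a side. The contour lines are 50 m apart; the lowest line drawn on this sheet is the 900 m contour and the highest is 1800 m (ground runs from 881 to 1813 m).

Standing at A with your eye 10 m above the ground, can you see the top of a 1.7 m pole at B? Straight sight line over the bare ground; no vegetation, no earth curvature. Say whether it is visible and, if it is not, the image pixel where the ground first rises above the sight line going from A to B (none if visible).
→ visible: true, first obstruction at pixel None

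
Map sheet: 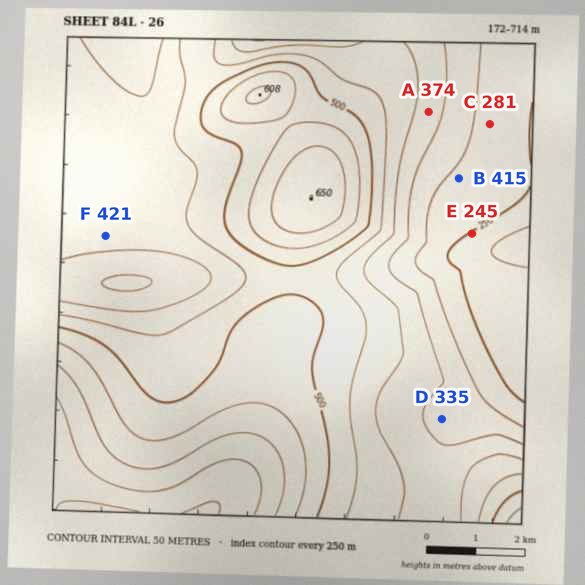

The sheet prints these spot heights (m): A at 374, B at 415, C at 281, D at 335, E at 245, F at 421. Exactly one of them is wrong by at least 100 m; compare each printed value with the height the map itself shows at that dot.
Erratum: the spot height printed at B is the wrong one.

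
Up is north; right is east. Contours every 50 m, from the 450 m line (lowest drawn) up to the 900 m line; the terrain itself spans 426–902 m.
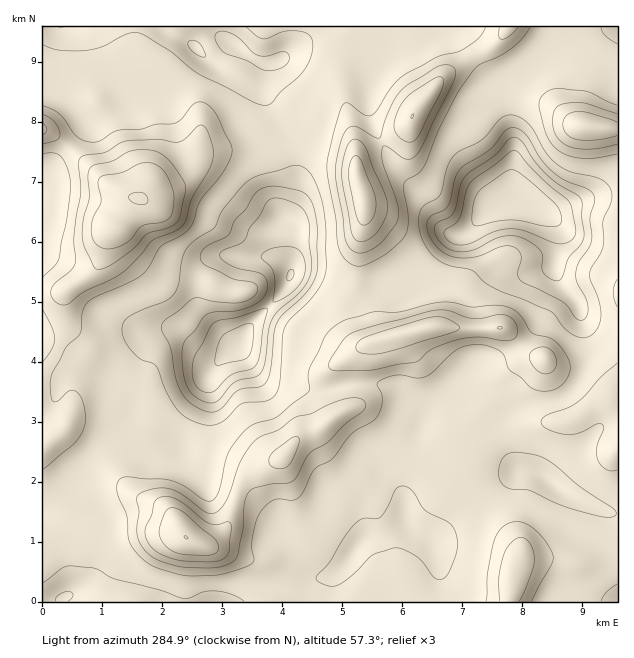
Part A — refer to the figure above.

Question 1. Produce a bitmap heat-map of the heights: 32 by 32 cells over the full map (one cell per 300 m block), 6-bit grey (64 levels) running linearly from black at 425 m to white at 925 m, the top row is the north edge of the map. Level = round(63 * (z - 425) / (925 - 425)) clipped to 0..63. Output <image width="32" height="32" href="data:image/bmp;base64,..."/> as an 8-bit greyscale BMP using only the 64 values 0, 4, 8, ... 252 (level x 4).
<image width="32" height="32" href="data:image/bmp;base64,Qk02CAAAAAAAADYEAAAoAAAAIAAAACAAAAABAAgAAAAAAAAEAAATCwAAEwsAAAABAAAAAAAAAAAAAAEBAQACAgIAAwMDAAQEBAAFBQUABgYGAAcHBwAICAgACQkJAAoKCgALCwsADAwMAA0NDQAODg4ADw8PABAQEAAREREAEhISABMTEwAUFBQAFRUVABYWFgAXFxcAGBgYABkZGQAaGhoAGxsbABwcHAAdHR0AHh4eAB8fHwAgICAAISEhACIiIgAjIyMAJCQkACUlJQAmJiYAJycnACgoKAApKSkAKioqACsrKwAsLCwALS0tAC4uLgAvLy8AMDAwADExMQAyMjIAMzMzADQ0NAA1NTUANjY2ADc3NwA4ODgAOTk5ADo6OgA7OzsAPDw8AD09PQA+Pj4APz8/AEBAQABBQUEAQkJCAENDQwBEREQARUVFAEZGRgBHR0cASEhIAElJSQBKSkoAS0tLAExMTABNTU0ATk5OAE9PTwBQUFAAUVFRAFJSUgBTU1MAVFRUAFVVVQBWVlYAV1dXAFhYWABZWVkAWlpaAFtbWwBcXFwAXV1dAF5eXgBfX18AYGBgAGFhYQBiYmIAY2NjAGRkZABlZWUAZmZmAGdnZwBoaGgAaWlpAGpqagBra2sAbGxsAG1tbQBubm4Ab29vAHBwcABxcXEAcnJyAHNzcwB0dHQAdXV1AHZ2dgB3d3cAeHh4AHl5eQB6enoAe3t7AHx8fAB9fX0Afn5+AH9/fwCAgIAAgYGBAIKCggCDg4MAhISEAIWFhQCGhoYAh4eHAIiIiACJiYkAioqKAIuLiwCMjIwAjY2NAI6OjgCPj48AkJCQAJGRkQCSkpIAk5OTAJSUlACVlZUAlpaWAJeXlwCYmJgAmZmZAJqamgCbm5sAnJycAJ2dnQCenp4An5+fAKCgoAChoaEAoqKiAKOjowCkpKQApaWlAKampgCnp6cAqKioAKmpqQCqqqoAq6urAKysrACtra0Arq6uAK+vrwCwsLAAsbGxALKysgCzs7MAtLS0ALW1tQC2trYAt7e3ALi4uAC5ubkAurq6ALu7uwC8vLwAvb29AL6+vgC/v78AwMDAAMHBwQDCwsIAw8PDAMTExADFxcUAxsbGAMfHxwDIyMgAycnJAMrKygDLy8sAzMzMAM3NzQDOzs4Az8/PANDQ0ADR0dEA0tLSANPT0wDU1NQA1dXVANbW1gDX19cA2NjYANnZ2QDa2toA29vbANzc3ADd3d0A3t7eAN/f3wDg4OAA4eHhAOLi4gDj4+MA5OTkAOXl5QDm5uYA5+fnAOjo6ADp6ekA6urqAOvr6wDs7OwA7e3tAO7u7gDv7+8A8PDwAPHx8QDy8vIA8/PzAPT09AD19fUA9vb2APf39wD4+PgA+fn5APr6+gD7+/sA/Pz8AP39/QD+/v4A////AGBYYGxscHB0dHBweHh4dHR0eHh4eHh4fIikqIh8eHhwcGhscHR4gIyQjIiAfHh0cHB0eHh4dHB4hKSwmISAfHh4dHh4fIywxMzMsJCEfHh0bGx0dHRscHiAoLCgjISAfHh4eHyErNTo7Ni8lIB8fHh0bGxwbGhsdICUpJSEfHx4dHh4eISs0OTQuLiYgHx8eHhwcGxobHB4fISIgHx4dHR4eHh8jKjAxKCUqKCMiIR8eHR0cGx0eHh4eHh4cGxwdHx4eICQmJyQgICgqKSgkHx8eHR0dHh4eHh0bGhkcHh8iHx4gICAfHh4fJisuLygiIB4eHh4eHh8eHBoaHB4gIyciHx8fHh4dHR8jKS0wLSgjHx4eHh4eHx4dHR4fICImJychHx4eHh0dHR8kKCsuLSkjIB4dHR4fHx4fISMjIiQkJiIfHh4eHRkXHB8gJCgrLSkkHx4dHh8fHx8hIyQkJCMjIR8eHh0ZDwwVGRsfIyQmJyQgHx4eHx8gICIiISMkIyIhHx4eHBUJBQsPFR0hJSYmJSMjIh8fHyEjJyYiISMjIiEgHhwbEwkEAwURHSAlKy0uLConIh8fIiYqKSEfISIjIiAdGhgTDQYCAg8dHyIoLjExMS4rJyYoJyYjHh0gIyUhHxwaFxQRCgcEDBoeICMlKCsvMTAsKy0mIB0ZGR8nKCMfHh0cGBQUFBELEBsfISIiISIkJSMjIh8cGRUYICgsKiYiIB8cGRkYFw8GDxwgISAfHx8fHx4bGBYSFBshIyguLyokIB0ZFhIPCwUJGSAiIB8eHh0cGhgWEg4UHB8gJi80MiojHhkTDwwKCAsZIiknIh8cExATFxURDA8YHiAmMjo5My0mHxsVEAwLDRklMS8oIRYKBgcMDAgGCRUdHyQxOTo6ODEjHhkTDgsPGiY1NSwhGBEHAgICAQIKFh0eIy43Ozw6MyggHRgSERQcKTc1KiAdGAoCAQABBg4VHB8jLjY4OjkyLCUfHBoZGh8sODEnIh8bDwcDAgcSGRsdICUrLjI0My0sKCIfHh0dISw2LSgoIh0YEQkHEh0hIiEoJiQlKSsrKSsoIh8eHh4gKDAqKy4mHx0bEw8aJSwtKysjHyAhIiMkKCYgHh4eHyAkKCYuNCshHh4aGR8qMjMxIh8fIB8fHyAjIh8dHR4fICIiIis0MSUgHx4eIigsKiYfHh8fHh4eHx8eHBsaHB4gISAfJC0xKyEfHx8gIyMiIB4eHh4eHh4eHBkZGBYYHB8gHx4fIygrJSEfHh4fIB8fHR0dHR0eHRsXFhYWFxYaHh8eHh4fICIkJSQgHh4eHh4ZGRobHBwaGRgXFhodGxwdHh4eHh4eHyAjKSUfHh4dHA="/>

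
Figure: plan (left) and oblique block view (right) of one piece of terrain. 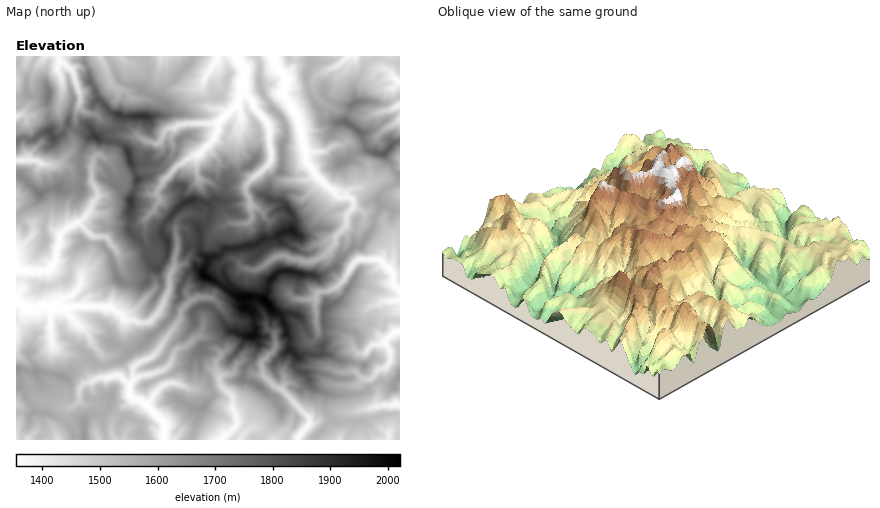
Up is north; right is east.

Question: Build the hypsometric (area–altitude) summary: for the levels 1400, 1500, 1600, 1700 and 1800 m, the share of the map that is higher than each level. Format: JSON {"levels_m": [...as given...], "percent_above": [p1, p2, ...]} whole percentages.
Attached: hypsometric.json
{"levels_m": [1400, 1500, 1600, 1700, 1800], "percent_above": [93, 72, 40, 22, 10]}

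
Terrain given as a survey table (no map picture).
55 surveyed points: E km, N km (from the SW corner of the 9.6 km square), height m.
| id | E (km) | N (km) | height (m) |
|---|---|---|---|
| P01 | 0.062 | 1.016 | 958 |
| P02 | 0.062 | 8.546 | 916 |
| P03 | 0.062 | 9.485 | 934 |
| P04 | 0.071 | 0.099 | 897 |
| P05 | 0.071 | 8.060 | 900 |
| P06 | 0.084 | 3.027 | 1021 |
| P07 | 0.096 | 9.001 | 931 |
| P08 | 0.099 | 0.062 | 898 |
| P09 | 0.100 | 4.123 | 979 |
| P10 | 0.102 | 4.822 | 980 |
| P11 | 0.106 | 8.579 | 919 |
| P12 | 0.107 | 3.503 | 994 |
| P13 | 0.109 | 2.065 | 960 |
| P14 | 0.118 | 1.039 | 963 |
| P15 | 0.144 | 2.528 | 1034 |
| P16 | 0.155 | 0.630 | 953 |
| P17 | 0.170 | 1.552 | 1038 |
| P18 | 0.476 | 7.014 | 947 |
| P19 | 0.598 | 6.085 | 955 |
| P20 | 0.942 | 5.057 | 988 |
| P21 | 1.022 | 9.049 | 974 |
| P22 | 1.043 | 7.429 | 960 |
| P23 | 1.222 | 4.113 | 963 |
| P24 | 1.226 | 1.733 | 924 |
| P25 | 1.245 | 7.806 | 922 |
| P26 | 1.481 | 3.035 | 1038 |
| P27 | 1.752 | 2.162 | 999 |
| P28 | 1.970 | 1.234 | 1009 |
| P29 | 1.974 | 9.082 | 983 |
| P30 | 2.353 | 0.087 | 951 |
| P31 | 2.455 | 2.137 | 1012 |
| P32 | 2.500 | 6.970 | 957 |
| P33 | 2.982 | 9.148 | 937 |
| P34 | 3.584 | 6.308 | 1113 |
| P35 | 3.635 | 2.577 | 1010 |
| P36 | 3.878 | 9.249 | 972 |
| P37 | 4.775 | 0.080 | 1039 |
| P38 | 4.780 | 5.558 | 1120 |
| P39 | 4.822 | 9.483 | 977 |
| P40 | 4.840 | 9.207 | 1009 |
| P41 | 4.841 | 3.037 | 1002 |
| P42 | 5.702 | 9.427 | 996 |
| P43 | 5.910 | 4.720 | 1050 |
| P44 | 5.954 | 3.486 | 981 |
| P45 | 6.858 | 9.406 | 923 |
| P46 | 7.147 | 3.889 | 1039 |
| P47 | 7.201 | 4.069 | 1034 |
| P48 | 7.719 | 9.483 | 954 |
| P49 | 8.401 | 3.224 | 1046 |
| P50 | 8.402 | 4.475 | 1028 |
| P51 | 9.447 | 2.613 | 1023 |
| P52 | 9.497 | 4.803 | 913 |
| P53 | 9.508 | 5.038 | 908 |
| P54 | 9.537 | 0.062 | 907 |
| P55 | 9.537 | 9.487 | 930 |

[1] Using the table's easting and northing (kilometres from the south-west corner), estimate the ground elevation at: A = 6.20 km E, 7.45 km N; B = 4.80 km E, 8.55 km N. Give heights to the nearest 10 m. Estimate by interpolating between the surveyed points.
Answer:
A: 1020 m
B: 1070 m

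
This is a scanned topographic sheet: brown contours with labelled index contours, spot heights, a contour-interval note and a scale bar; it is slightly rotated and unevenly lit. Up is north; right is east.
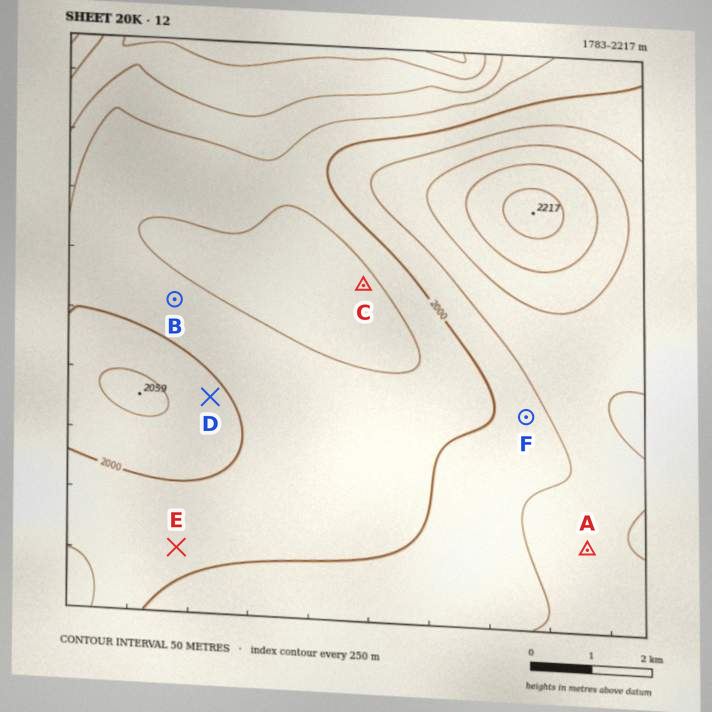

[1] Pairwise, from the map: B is higher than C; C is lower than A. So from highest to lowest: A B C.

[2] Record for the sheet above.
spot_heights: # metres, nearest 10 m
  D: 2020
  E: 1990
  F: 2030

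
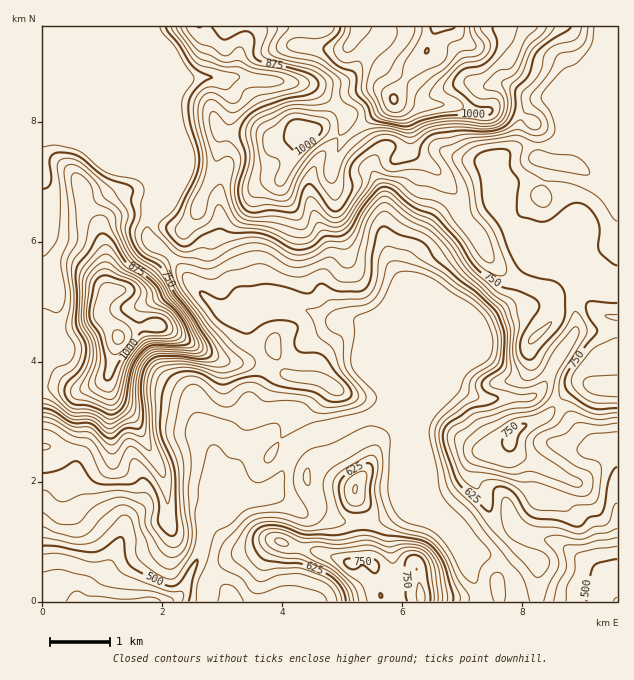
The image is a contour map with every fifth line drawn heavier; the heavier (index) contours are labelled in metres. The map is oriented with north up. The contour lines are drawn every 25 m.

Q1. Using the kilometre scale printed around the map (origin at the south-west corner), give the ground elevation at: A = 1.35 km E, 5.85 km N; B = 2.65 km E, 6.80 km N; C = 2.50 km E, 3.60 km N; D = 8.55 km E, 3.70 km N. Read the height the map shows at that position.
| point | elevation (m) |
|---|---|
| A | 845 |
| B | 810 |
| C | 570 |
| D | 700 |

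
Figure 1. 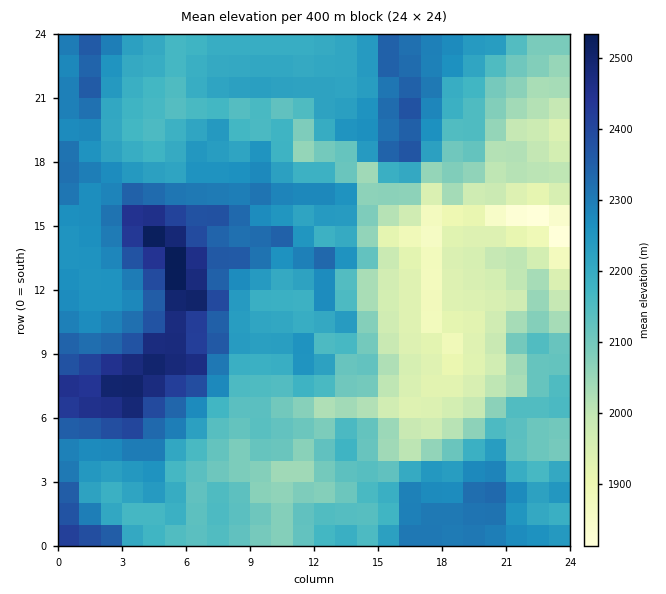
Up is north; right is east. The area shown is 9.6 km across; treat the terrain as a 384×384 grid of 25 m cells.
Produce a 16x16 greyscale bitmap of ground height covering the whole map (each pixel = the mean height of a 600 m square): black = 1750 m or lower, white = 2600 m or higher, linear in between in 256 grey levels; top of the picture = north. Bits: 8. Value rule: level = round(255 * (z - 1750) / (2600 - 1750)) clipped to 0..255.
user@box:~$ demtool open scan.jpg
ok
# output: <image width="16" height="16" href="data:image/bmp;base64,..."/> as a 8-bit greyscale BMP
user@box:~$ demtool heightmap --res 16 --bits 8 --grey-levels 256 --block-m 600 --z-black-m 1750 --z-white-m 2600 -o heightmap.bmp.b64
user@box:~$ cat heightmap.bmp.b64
<image width="16" height="16" href="data:image/bmp;base64,Qk02BQAAAAAAADYEAAAoAAAAEAAAABAAAAABAAgAAAAAAAABAAATCwAAEwsAAAABAAAAAAAAAAAAAAEBAQACAgIAAwMDAAQEBAAFBQUABgYGAAcHBwAICAgACQkJAAoKCgALCwsADAwMAA0NDQAODg4ADw8PABAQEAAREREAEhISABMTEwAUFBQAFRUVABYWFgAXFxcAGBgYABkZGQAaGhoAGxsbABwcHAAdHR0AHh4eAB8fHwAgICAAISEhACIiIgAjIyMAJCQkACUlJQAmJiYAJycnACgoKAApKSkAKioqACsrKwAsLCwALS0tAC4uLgAvLy8AMDAwADExMQAyMjIAMzMzADQ0NAA1NTUANjY2ADc3NwA4ODgAOTk5ADo6OgA7OzsAPDw8AD09PQA+Pj4APz8/AEBAQABBQUEAQkJCAENDQwBEREQARUVFAEZGRgBHR0cASEhIAElJSQBKSkoAS0tLAExMTABNTU0ATk5OAE9PTwBQUFAAUVFRAFJSUgBTU1MAVFRUAFVVVQBWVlYAV1dXAFhYWABZWVkAWlpaAFtbWwBcXFwAXV1dAF5eXgBfX18AYGBgAGFhYQBiYmIAY2NjAGRkZABlZWUAZmZmAGdnZwBoaGgAaWlpAGpqagBra2sAbGxsAG1tbQBubm4Ab29vAHBwcABxcXEAcnJyAHNzcwB0dHQAdXV1AHZ2dgB3d3cAeHh4AHl5eQB6enoAe3t7AHx8fAB9fX0Afn5+AH9/fwCAgIAAgYGBAIKCggCDg4MAhISEAIWFhQCGhoYAh4eHAIiIiACJiYkAioqKAIuLiwCMjIwAjY2NAI6OjgCPj48AkJCQAJGRkQCSkpIAk5OTAJSUlACVlZUAlpaWAJeXlwCYmJgAmZmZAJqamgCbm5sAnJycAJ2dnQCenp4An5+fAKCgoAChoaEAoqKiAKOjowCkpKQApaWlAKampgCnp6cAqKioAKmpqQCqqqoAq6urAKysrACtra0Arq6uAK+vrwCwsLAAsbGxALKysgCzs7MAtLS0ALW1tQC2trYAt7e3ALi4uAC5ubkAurq6ALu7uwC8vLwAvb29AL6+vgC/v78AwMDAAMHBwQDCwsIAw8PDAMTExADFxcUAxsbGAMfHxwDIyMgAycnJAMrKygDLy8sAzMzMAM3NzQDOzs4Az8/PANDQ0ADR0dEA0tLSANPT0wDU1NQA1dXVANbW1gDX19cA2NjYANnZ2QDa2toA29vbANzc3ADd3d0A3t7eAN/f3wDg4OAA4eHhAOLi4gDj4+MA5OTkAOXl5QDm5uYA5+fnAOjo6ADp6ekA6urqAOvr6wDs7OwA7e3tAO7u7gDv7+8A8PDwAPHx8QDy8vIA8/PzAPT09AD19fUA9vb2APf39wD4+PgA+fn5APr6+gD7+/sA/Pz8AP39/QD+/v4A////AL6yhHp2c2VugHqUp6ammZCthYiJdHVgZ2l2jKCirpaOn5ObhnJnYltuc2qDi518frG0uaCEbXNscXRUR1t5cWjR2Nq4nXlzaFtcQjg/VG96wdTe28mIf5B/b0o6MkJccqusvtrCmo6TfXJDMy5DaWudmaXS2pyEg5ViPys4PU1SmZmv4s+klI+aZUErO0FPPZei0uLCs7CikXI1JDk+OB6dpc3Dt6+glJpyUzI4Lh0hqpyakZucnY6JYH9dYE1LSaKPgYSUipBoco20nXJaTUCkkoB4gX52c46Zsad/aFJHpqGEfIeNjoyMkK6oiXBfWKepjICDhoaGiJCxppyNcGI="/>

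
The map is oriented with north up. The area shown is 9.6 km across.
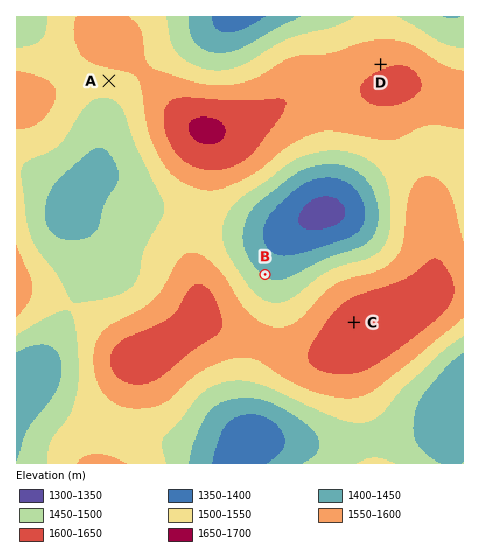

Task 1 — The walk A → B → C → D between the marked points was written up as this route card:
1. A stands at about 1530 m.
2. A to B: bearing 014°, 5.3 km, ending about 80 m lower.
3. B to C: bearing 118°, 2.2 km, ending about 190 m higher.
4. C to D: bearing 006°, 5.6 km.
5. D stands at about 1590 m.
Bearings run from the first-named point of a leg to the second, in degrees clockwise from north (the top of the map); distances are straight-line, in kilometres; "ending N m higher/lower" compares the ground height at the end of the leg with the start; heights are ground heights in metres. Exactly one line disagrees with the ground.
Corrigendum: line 2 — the bearing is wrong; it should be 141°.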